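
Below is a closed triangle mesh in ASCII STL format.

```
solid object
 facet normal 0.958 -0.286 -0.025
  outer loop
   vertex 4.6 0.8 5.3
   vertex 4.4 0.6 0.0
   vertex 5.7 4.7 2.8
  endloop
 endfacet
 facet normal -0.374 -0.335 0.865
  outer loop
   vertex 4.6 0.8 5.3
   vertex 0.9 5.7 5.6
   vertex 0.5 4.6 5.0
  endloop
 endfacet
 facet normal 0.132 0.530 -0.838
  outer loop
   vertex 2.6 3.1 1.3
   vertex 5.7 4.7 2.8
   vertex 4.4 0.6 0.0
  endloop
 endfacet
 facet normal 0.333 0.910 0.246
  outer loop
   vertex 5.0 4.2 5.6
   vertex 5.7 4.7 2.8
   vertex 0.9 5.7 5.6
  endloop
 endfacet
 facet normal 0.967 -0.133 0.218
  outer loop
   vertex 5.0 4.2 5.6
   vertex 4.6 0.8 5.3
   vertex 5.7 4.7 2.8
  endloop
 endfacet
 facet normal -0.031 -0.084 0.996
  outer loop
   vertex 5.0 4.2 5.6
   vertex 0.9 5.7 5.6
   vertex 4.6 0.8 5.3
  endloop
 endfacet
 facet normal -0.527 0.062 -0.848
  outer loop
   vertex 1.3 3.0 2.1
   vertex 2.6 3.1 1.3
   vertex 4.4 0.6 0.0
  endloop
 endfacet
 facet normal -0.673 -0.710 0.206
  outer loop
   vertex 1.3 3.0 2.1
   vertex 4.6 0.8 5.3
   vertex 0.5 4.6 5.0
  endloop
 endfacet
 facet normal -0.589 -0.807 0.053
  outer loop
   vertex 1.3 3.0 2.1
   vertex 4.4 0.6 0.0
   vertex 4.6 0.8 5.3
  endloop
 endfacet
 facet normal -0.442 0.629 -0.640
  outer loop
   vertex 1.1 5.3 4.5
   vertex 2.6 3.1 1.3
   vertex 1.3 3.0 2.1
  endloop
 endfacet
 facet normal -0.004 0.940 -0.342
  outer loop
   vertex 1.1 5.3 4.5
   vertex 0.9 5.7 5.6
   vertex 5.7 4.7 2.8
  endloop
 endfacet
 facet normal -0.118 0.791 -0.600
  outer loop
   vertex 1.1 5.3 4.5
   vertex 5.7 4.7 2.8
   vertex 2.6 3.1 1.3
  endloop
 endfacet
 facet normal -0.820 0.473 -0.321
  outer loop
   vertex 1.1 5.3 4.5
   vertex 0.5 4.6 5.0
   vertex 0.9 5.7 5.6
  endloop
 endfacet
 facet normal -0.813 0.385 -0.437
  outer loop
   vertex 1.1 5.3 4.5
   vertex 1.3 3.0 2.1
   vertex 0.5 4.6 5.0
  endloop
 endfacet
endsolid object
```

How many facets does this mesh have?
14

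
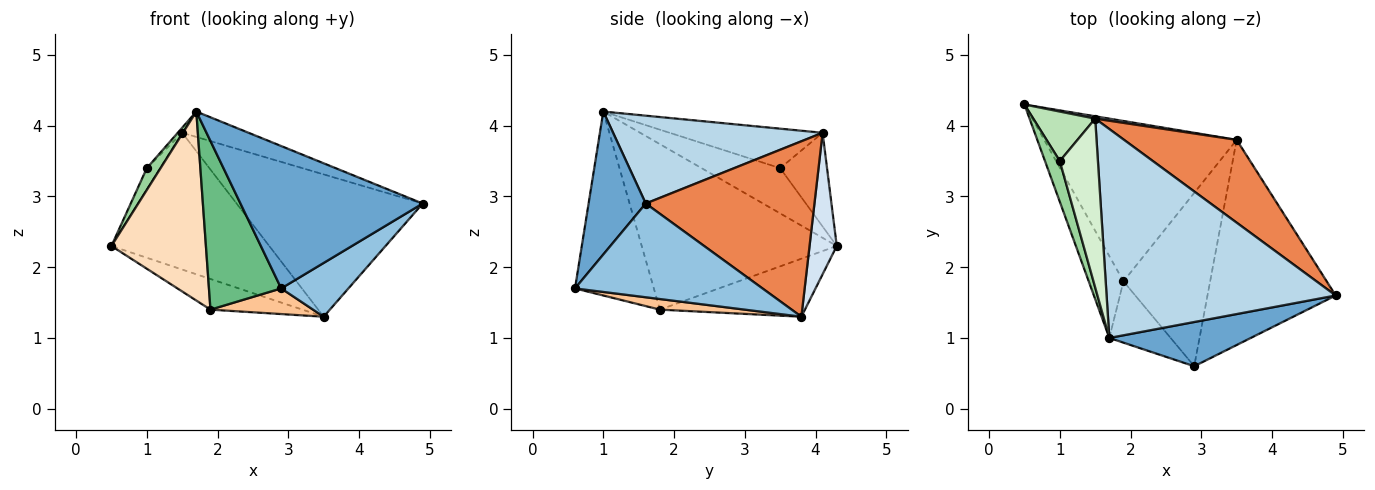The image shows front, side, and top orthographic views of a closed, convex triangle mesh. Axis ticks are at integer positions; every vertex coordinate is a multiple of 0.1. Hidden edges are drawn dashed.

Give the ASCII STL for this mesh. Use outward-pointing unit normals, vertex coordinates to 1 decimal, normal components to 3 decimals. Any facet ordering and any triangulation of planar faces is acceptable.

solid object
 facet normal 0.287 -0.915 0.284
  outer loop
   vertex 2.9 0.6 1.7
   vertex 4.9 1.6 2.9
   vertex 1.7 1.0 4.2
  endloop
 endfacet
 facet normal 0.577 -0.207 -0.790
  outer loop
   vertex 3.5 3.8 1.3
   vertex 4.9 1.6 2.9
   vertex 2.9 0.6 1.7
  endloop
 endfacet
 facet normal 0.356 0.113 0.928
  outer loop
   vertex 1.5 4.1 3.9
   vertex 1.7 1.0 4.2
   vertex 4.9 1.6 2.9
  endloop
 endfacet
 facet normal 0.170 0.985 0.017
  outer loop
   vertex 1.5 4.1 3.9
   vertex 3.5 3.8 1.3
   vertex 0.5 4.3 2.3
  endloop
 endfacet
 facet normal 0.617 0.680 0.396
  outer loop
   vertex 1.5 4.1 3.9
   vertex 4.9 1.6 2.9
   vertex 3.5 3.8 1.3
  endloop
 endfacet
 facet normal -0.284 0.180 -0.942
  outer loop
   vertex 1.9 1.8 1.4
   vertex 0.5 4.3 2.3
   vertex 3.5 3.8 1.3
  endloop
 endfacet
 facet normal 0.120 -0.145 -0.982
  outer loop
   vertex 1.9 1.8 1.4
   vertex 3.5 3.8 1.3
   vertex 2.9 0.6 1.7
  endloop
 endfacet
 facet normal -0.884 -0.428 -0.186
  outer loop
   vertex 1.9 1.8 1.4
   vertex 1.7 1.0 4.2
   vertex 0.5 4.3 2.3
  endloop
 endfacet
 facet normal -0.716 -0.656 -0.239
  outer loop
   vertex 1.9 1.8 1.4
   vertex 2.9 0.6 1.7
   vertex 1.7 1.0 4.2
  endloop
 endfacet
 facet normal -0.938 -0.164 0.307
  outer loop
   vertex 1.0 3.5 3.4
   vertex 0.5 4.3 2.3
   vertex 1.7 1.0 4.2
  endloop
 endfacet
 facet normal -0.812 0.230 0.536
  outer loop
   vertex 1.0 3.5 3.4
   vertex 1.5 4.1 3.9
   vertex 0.5 4.3 2.3
  endloop
 endfacet
 facet normal -0.719 0.021 0.694
  outer loop
   vertex 1.0 3.5 3.4
   vertex 1.7 1.0 4.2
   vertex 1.5 4.1 3.9
  endloop
 endfacet
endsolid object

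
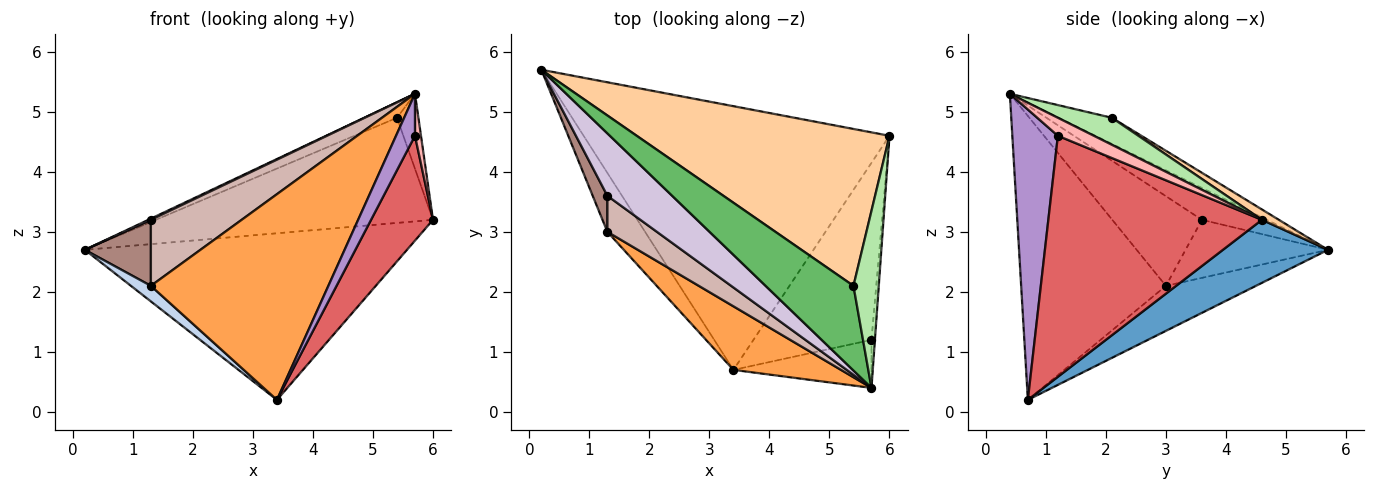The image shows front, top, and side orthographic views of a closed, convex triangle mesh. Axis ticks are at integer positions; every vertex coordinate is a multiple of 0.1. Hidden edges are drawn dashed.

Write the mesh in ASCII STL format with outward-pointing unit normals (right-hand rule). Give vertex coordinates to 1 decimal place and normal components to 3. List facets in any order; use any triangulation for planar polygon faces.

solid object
 facet normal 0.172 0.526 -0.833
  outer loop
   vertex 3.4 0.7 0.2
   vertex 0.2 5.7 2.7
   vertex 6.0 4.6 3.2
  endloop
 endfacet
 facet normal -0.756 -0.167 -0.633
  outer loop
   vertex 1.3 3.0 2.1
   vertex 0.2 5.7 2.7
   vertex 3.4 0.7 0.2
  endloop
 endfacet
 facet normal -0.615 -0.754 0.233
  outer loop
   vertex 1.3 3.0 2.1
   vertex 3.4 0.7 0.2
   vertex 5.7 0.4 5.3
  endloop
 endfacet
 facet normal 0.034 0.556 0.830
  outer loop
   vertex 5.4 2.1 4.9
   vertex 6.0 4.6 3.2
   vertex 0.2 5.7 2.7
  endloop
 endfacet
 facet normal -0.280 0.173 0.944
  outer loop
   vertex 5.4 2.1 4.9
   vertex 0.2 5.7 2.7
   vertex 5.7 0.4 5.3
  endloop
 endfacet
 facet normal 0.701 0.278 0.657
  outer loop
   vertex 5.4 2.1 4.9
   vertex 5.7 0.4 5.3
   vertex 6.0 4.6 3.2
  endloop
 endfacet
 facet normal 0.869 -0.252 -0.426
  outer loop
   vertex 5.7 1.2 4.6
   vertex 3.4 0.7 0.2
   vertex 6.0 4.6 3.2
  endloop
 endfacet
 facet normal 0.969 -0.162 -0.185
  outer loop
   vertex 5.7 1.2 4.6
   vertex 6.0 4.6 3.2
   vertex 5.7 0.4 5.3
  endloop
 endfacet
 facet normal 0.845 -0.352 -0.402
  outer loop
   vertex 5.7 1.2 4.6
   vertex 5.7 0.4 5.3
   vertex 3.4 0.7 0.2
  endloop
 endfacet
 facet normal -0.441 -0.017 0.897
  outer loop
   vertex 1.3 3.6 3.2
   vertex 5.7 0.4 5.3
   vertex 0.2 5.7 2.7
  endloop
 endfacet
 facet normal -0.884 -0.410 0.224
  outer loop
   vertex 1.3 3.6 3.2
   vertex 0.2 5.7 2.7
   vertex 1.3 3.0 2.1
  endloop
 endfacet
 facet normal -0.655 -0.663 0.362
  outer loop
   vertex 1.3 3.6 3.2
   vertex 1.3 3.0 2.1
   vertex 5.7 0.4 5.3
  endloop
 endfacet
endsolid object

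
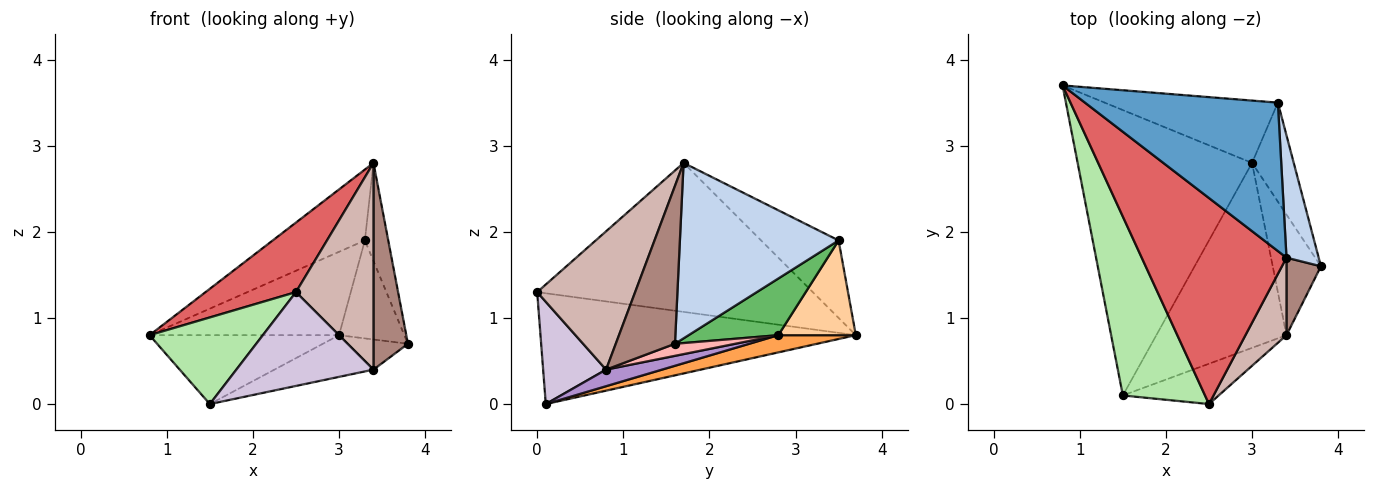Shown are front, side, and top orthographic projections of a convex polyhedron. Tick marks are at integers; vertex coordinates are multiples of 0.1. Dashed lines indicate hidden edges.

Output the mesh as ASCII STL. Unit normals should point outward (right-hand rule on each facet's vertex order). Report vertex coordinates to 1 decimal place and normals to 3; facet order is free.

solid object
 facet normal -0.341 0.405 0.848
  outer loop
   vertex 3.3 3.5 1.9
   vertex 0.8 3.7 0.8
   vertex 3.4 1.7 2.8
  endloop
 endfacet
 facet normal 0.973 0.143 0.179
  outer loop
   vertex 3.3 3.5 1.9
   vertex 3.4 1.7 2.8
   vertex 3.8 1.6 0.7
  endloop
 endfacet
 facet normal 0.096 0.234 -0.968
  outer loop
   vertex 3.0 2.8 0.8
   vertex 1.5 0.1 0.0
   vertex 0.8 3.7 0.8
  endloop
 endfacet
 facet normal 0.311 0.761 -0.569
  outer loop
   vertex 3.0 2.8 0.8
   vertex 0.8 3.7 0.8
   vertex 3.3 3.5 1.9
  endloop
 endfacet
 facet normal 0.695 0.506 -0.511
  outer loop
   vertex 3.0 2.8 0.8
   vertex 3.3 3.5 1.9
   vertex 3.8 1.6 0.7
  endloop
 endfacet
 facet normal -0.772 -0.277 0.572
  outer loop
   vertex 2.5 0.0 1.3
   vertex 0.8 3.7 0.8
   vertex 1.5 0.1 0.0
  endloop
 endfacet
 facet normal -0.698 -0.229 0.678
  outer loop
   vertex 2.5 0.0 1.3
   vertex 3.4 1.7 2.8
   vertex 0.8 3.7 0.8
  endloop
 endfacet
 facet normal 0.236 0.236 -0.943
  outer loop
   vertex 3.4 0.8 0.4
   vertex 3.0 2.8 0.8
   vertex 3.8 1.6 0.7
  endloop
 endfacet
 facet normal 0.123 0.218 -0.968
  outer loop
   vertex 3.4 0.8 0.4
   vertex 1.5 0.1 0.0
   vertex 3.0 2.8 0.8
  endloop
 endfacet
 facet normal 0.389 -0.847 -0.364
  outer loop
   vertex 3.4 0.8 0.4
   vertex 2.5 0.0 1.3
   vertex 1.5 0.1 0.0
  endloop
 endfacet
 facet normal 0.849 -0.494 0.185
  outer loop
   vertex 3.4 0.8 0.4
   vertex 3.8 1.6 0.7
   vertex 3.4 1.7 2.8
  endloop
 endfacet
 facet normal 0.764 -0.604 0.227
  outer loop
   vertex 3.4 0.8 0.4
   vertex 3.4 1.7 2.8
   vertex 2.5 0.0 1.3
  endloop
 endfacet
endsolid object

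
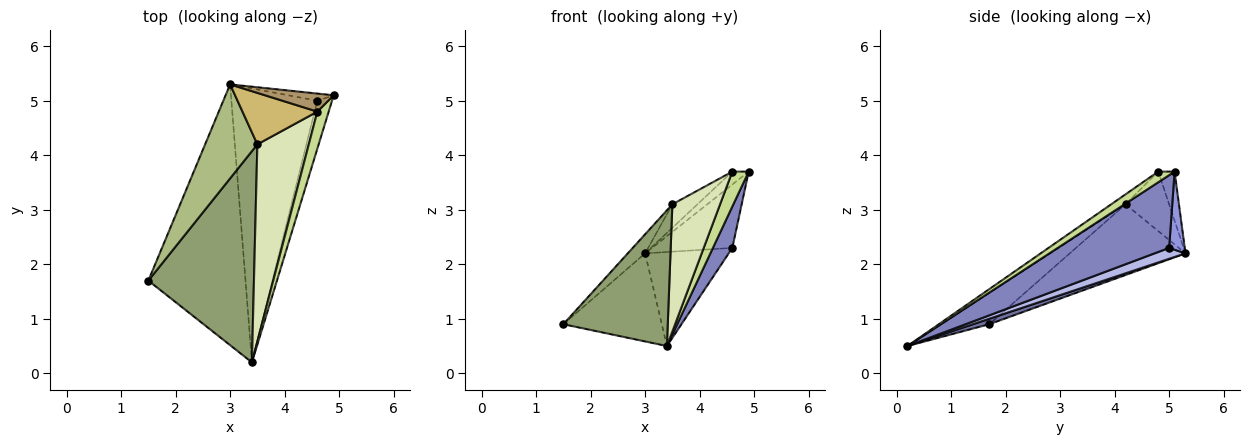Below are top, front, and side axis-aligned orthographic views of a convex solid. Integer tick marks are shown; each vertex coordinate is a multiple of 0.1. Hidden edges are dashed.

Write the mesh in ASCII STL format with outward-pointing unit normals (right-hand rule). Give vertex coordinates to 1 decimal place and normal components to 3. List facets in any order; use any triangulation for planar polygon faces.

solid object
 facet normal 0.053 0.320 -0.946
  outer loop
   vertex 3.0 5.3 2.2
   vertex 3.4 0.2 0.5
   vertex 1.5 1.7 0.9
  endloop
 endfacet
 facet normal 0.966 -0.168 -0.195
  outer loop
   vertex 4.6 5.0 2.3
   vertex 4.9 5.1 3.7
   vertex 3.4 0.2 0.5
  endloop
 endfacet
 facet normal 0.190 0.976 -0.110
  outer loop
   vertex 4.6 5.0 2.3
   vertex 3.0 5.3 2.2
   vertex 4.9 5.1 3.7
  endloop
 endfacet
 facet normal 0.119 0.322 -0.939
  outer loop
   vertex 4.6 5.0 2.3
   vertex 3.4 0.2 0.5
   vertex 3.0 5.3 2.2
  endloop
 endfacet
 facet normal -0.242 -0.524 0.816
  outer loop
   vertex 3.5 4.2 3.1
   vertex 1.5 1.7 0.9
   vertex 3.4 0.2 0.5
  endloop
 endfacet
 facet normal -0.799 0.120 0.590
  outer loop
   vertex 3.5 4.2 3.1
   vertex 3.0 5.3 2.2
   vertex 1.5 1.7 0.9
  endloop
 endfacet
 facet normal 0.565 -0.565 0.601
  outer loop
   vertex 4.6 4.8 3.7
   vertex 3.4 0.2 0.5
   vertex 4.9 5.1 3.7
  endloop
 endfacet
 facet normal -0.161 -0.535 0.829
  outer loop
   vertex 4.6 4.8 3.7
   vertex 3.5 4.2 3.1
   vertex 3.4 0.2 0.5
  endloop
 endfacet
 facet normal -0.503 0.503 0.704
  outer loop
   vertex 4.6 4.8 3.7
   vertex 4.9 5.1 3.7
   vertex 3.0 5.3 2.2
  endloop
 endfacet
 facet normal -0.586 0.337 0.737
  outer loop
   vertex 4.6 4.8 3.7
   vertex 3.0 5.3 2.2
   vertex 3.5 4.2 3.1
  endloop
 endfacet
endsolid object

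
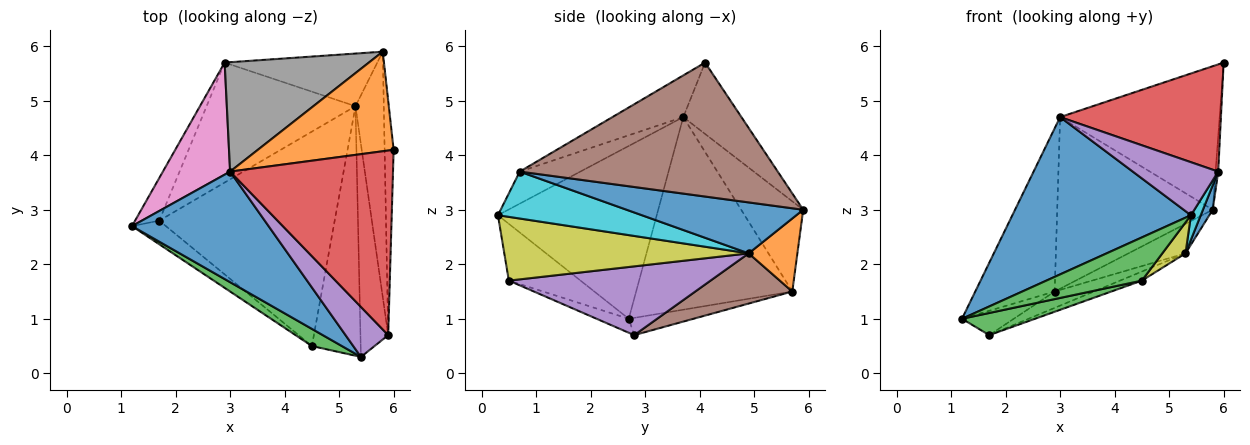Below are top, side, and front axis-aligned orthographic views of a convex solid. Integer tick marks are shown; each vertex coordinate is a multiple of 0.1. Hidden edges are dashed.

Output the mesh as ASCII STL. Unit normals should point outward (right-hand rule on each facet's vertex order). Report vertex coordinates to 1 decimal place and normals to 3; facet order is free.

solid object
 facet normal -0.588 -0.662 0.465
  outer loop
   vertex 3.0 3.7 4.7
   vertex 1.2 2.7 1.0
   vertex 5.4 0.3 2.9
  endloop
 endfacet
 facet normal -0.287 0.787 0.546
  outer loop
   vertex 3.0 3.7 4.7
   vertex 6.0 4.1 5.7
   vertex 5.8 5.9 3.0
  endloop
 endfacet
 facet normal -0.572 -0.762 0.302
  outer loop
   vertex 4.5 0.5 1.7
   vertex 5.4 0.3 2.9
   vertex 1.2 2.7 1.0
  endloop
 endfacet
 facet normal -0.216 -0.490 0.844
  outer loop
   vertex 5.9 0.7 3.7
   vertex 6.0 4.1 5.7
   vertex 3.0 3.7 4.7
  endloop
 endfacet
 facet normal -0.458 -0.646 0.610
  outer loop
   vertex 5.9 0.7 3.7
   vertex 3.0 3.7 4.7
   vertex 5.4 0.3 2.9
  endloop
 endfacet
 facet normal 0.998 0.010 -0.067
  outer loop
   vertex 5.9 0.7 3.7
   vertex 5.8 5.9 3.0
   vertex 6.0 4.1 5.7
  endloop
 endfacet
 facet normal -0.851 0.433 0.297
  outer loop
   vertex 2.9 5.7 1.5
   vertex 1.2 2.7 1.0
   vertex 3.0 3.7 4.7
  endloop
 endfacet
 facet normal -0.319 0.799 0.510
  outer loop
   vertex 2.9 5.7 1.5
   vertex 3.0 3.7 4.7
   vertex 5.8 5.9 3.0
  endloop
 endfacet
 facet normal 0.792 -0.075 -0.606
  outer loop
   vertex 5.3 4.9 2.2
   vertex 5.4 0.3 2.9
   vertex 4.5 0.5 1.7
  endloop
 endfacet
 facet normal 0.859 -0.059 -0.508
  outer loop
   vertex 5.3 4.9 2.2
   vertex 5.9 0.7 3.7
   vertex 5.4 0.3 2.9
  endloop
 endfacet
 facet normal 0.873 -0.049 -0.485
  outer loop
   vertex 5.3 4.9 2.2
   vertex 5.8 5.9 3.0
   vertex 5.9 0.7 3.7
  endloop
 endfacet
 facet normal 0.385 0.451 -0.805
  outer loop
   vertex 5.3 4.9 2.2
   vertex 2.9 5.7 1.5
   vertex 5.8 5.9 3.0
  endloop
 endfacet
 facet normal -0.288 -0.655 -0.699
  outer loop
   vertex 1.7 2.8 0.7
   vertex 4.5 0.5 1.7
   vertex 1.2 2.7 1.0
  endloop
 endfacet
 facet normal -0.527 0.422 -0.738
  outer loop
   vertex 1.7 2.8 0.7
   vertex 1.2 2.7 1.0
   vertex 2.9 5.7 1.5
  endloop
 endfacet
 facet normal 0.365 0.039 -0.930
  outer loop
   vertex 1.7 2.8 0.7
   vertex 5.3 4.9 2.2
   vertex 4.5 0.5 1.7
  endloop
 endfacet
 facet normal 0.317 0.128 -0.940
  outer loop
   vertex 1.7 2.8 0.7
   vertex 2.9 5.7 1.5
   vertex 5.3 4.9 2.2
  endloop
 endfacet
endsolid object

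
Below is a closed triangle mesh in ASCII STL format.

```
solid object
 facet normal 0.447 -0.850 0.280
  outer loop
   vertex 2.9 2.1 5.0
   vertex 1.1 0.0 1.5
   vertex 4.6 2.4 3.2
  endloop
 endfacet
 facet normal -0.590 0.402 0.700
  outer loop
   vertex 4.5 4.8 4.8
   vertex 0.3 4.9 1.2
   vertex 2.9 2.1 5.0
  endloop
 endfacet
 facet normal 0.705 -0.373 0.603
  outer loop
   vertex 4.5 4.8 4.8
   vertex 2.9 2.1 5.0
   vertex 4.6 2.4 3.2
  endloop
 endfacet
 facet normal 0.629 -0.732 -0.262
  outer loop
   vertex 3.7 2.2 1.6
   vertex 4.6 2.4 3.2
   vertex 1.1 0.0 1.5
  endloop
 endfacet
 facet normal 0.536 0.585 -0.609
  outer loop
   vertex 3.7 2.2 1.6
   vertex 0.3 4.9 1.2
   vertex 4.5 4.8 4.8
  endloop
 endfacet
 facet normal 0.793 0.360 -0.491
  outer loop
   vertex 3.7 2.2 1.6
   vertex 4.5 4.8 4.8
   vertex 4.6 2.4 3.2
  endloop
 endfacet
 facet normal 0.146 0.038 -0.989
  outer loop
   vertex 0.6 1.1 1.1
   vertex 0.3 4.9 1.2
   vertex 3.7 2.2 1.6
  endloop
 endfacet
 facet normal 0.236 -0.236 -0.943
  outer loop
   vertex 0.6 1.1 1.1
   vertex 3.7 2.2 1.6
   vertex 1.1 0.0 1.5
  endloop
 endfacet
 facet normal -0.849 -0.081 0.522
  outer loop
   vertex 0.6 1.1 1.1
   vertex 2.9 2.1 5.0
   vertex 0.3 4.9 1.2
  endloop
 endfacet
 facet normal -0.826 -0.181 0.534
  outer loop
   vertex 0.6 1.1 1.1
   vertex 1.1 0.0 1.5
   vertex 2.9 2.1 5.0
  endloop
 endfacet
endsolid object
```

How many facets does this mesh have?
10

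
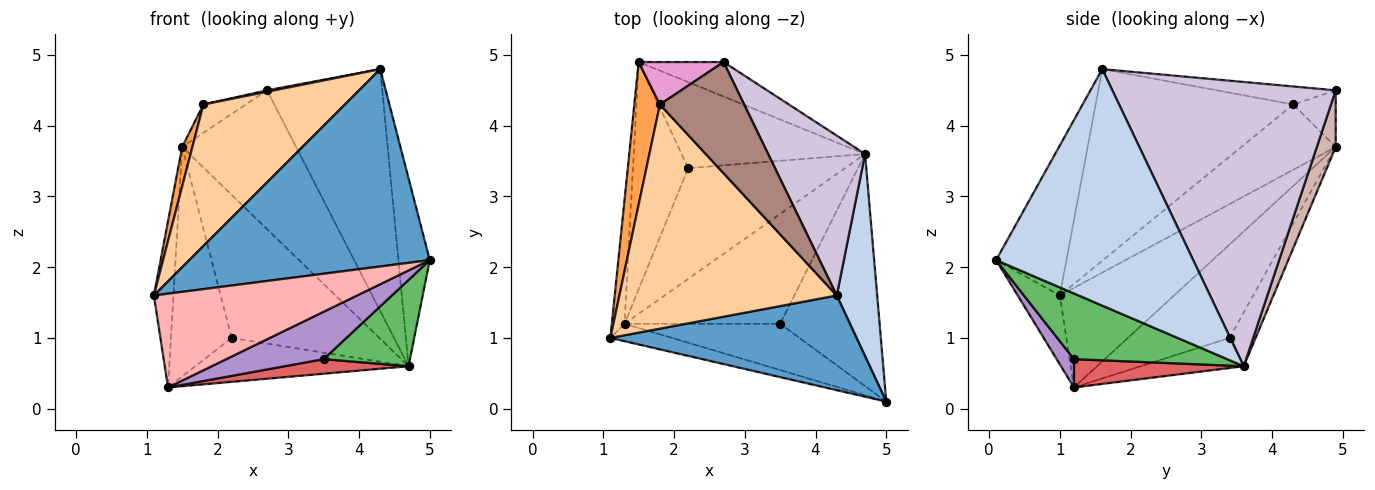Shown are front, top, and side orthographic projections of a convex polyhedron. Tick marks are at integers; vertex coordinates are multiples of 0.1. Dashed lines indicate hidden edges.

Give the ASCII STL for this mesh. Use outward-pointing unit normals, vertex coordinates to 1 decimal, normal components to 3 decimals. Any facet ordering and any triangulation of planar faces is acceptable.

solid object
 facet normal -0.255 -0.872 0.418
  outer loop
   vertex 4.3 1.6 4.8
   vertex 1.1 1.0 1.6
   vertex 5.0 0.1 2.1
  endloop
 endfacet
 facet normal 0.974 0.155 0.166
  outer loop
   vertex 4.7 3.6 0.6
   vertex 4.3 1.6 4.8
   vertex 5.0 0.1 2.1
  endloop
 endfacet
 facet normal -0.926 -0.100 0.363
  outer loop
   vertex 1.8 4.3 4.3
   vertex 1.5 4.9 3.7
   vertex 1.1 1.0 1.6
  endloop
 endfacet
 facet normal -0.598 -0.428 0.678
  outer loop
   vertex 1.8 4.3 4.3
   vertex 1.1 1.0 1.6
   vertex 4.3 1.6 4.8
  endloop
 endfacet
 facet normal 0.526 -0.296 -0.797
  outer loop
   vertex 3.5 1.2 0.7
   vertex 4.7 3.6 0.6
   vertex 5.0 0.1 2.1
  endloop
 endfacet
 facet normal -0.978 0.167 -0.125
  outer loop
   vertex 1.3 1.2 0.3
   vertex 1.1 1.0 1.6
   vertex 1.5 4.9 3.7
  endloop
 endfacet
 facet normal 0.177 -0.129 -0.976
  outer loop
   vertex 1.3 1.2 0.3
   vertex 4.7 3.6 0.6
   vertex 3.5 1.2 0.7
  endloop
 endfacet
 facet normal -0.199 -0.963 -0.179
  outer loop
   vertex 1.3 1.2 0.3
   vertex 5.0 0.1 2.1
   vertex 1.1 1.0 1.6
  endloop
 endfacet
 facet normal 0.126 -0.710 -0.693
  outer loop
   vertex 1.3 1.2 0.3
   vertex 3.5 1.2 0.7
   vertex 5.0 0.1 2.1
  endloop
 endfacet
 facet normal 0.851 0.439 0.290
  outer loop
   vertex 2.7 4.9 4.5
   vertex 4.3 1.6 4.8
   vertex 4.7 3.6 0.6
  endloop
 endfacet
 facet normal -0.209 -0.012 0.978
  outer loop
   vertex 2.7 4.9 4.5
   vertex 1.8 4.3 4.3
   vertex 4.3 1.6 4.8
  endloop
 endfacet
 facet normal 0.159 0.958 -0.238
  outer loop
   vertex 2.7 4.9 4.5
   vertex 4.7 3.6 0.6
   vertex 1.5 4.9 3.7
  endloop
 endfacet
 facet normal -0.485 0.485 0.728
  outer loop
   vertex 2.7 4.9 4.5
   vertex 1.5 4.9 3.7
   vertex 1.8 4.3 4.3
  endloop
 endfacet
 facet normal -0.149 0.847 -0.509
  outer loop
   vertex 2.2 3.4 1.0
   vertex 1.5 4.9 3.7
   vertex 4.7 3.6 0.6
  endloop
 endfacet
 facet normal -0.766 0.457 -0.452
  outer loop
   vertex 2.2 3.4 1.0
   vertex 1.3 1.2 0.3
   vertex 1.5 4.9 3.7
  endloop
 endfacet
 facet normal -0.175 0.363 -0.915
  outer loop
   vertex 2.2 3.4 1.0
   vertex 4.7 3.6 0.6
   vertex 1.3 1.2 0.3
  endloop
 endfacet
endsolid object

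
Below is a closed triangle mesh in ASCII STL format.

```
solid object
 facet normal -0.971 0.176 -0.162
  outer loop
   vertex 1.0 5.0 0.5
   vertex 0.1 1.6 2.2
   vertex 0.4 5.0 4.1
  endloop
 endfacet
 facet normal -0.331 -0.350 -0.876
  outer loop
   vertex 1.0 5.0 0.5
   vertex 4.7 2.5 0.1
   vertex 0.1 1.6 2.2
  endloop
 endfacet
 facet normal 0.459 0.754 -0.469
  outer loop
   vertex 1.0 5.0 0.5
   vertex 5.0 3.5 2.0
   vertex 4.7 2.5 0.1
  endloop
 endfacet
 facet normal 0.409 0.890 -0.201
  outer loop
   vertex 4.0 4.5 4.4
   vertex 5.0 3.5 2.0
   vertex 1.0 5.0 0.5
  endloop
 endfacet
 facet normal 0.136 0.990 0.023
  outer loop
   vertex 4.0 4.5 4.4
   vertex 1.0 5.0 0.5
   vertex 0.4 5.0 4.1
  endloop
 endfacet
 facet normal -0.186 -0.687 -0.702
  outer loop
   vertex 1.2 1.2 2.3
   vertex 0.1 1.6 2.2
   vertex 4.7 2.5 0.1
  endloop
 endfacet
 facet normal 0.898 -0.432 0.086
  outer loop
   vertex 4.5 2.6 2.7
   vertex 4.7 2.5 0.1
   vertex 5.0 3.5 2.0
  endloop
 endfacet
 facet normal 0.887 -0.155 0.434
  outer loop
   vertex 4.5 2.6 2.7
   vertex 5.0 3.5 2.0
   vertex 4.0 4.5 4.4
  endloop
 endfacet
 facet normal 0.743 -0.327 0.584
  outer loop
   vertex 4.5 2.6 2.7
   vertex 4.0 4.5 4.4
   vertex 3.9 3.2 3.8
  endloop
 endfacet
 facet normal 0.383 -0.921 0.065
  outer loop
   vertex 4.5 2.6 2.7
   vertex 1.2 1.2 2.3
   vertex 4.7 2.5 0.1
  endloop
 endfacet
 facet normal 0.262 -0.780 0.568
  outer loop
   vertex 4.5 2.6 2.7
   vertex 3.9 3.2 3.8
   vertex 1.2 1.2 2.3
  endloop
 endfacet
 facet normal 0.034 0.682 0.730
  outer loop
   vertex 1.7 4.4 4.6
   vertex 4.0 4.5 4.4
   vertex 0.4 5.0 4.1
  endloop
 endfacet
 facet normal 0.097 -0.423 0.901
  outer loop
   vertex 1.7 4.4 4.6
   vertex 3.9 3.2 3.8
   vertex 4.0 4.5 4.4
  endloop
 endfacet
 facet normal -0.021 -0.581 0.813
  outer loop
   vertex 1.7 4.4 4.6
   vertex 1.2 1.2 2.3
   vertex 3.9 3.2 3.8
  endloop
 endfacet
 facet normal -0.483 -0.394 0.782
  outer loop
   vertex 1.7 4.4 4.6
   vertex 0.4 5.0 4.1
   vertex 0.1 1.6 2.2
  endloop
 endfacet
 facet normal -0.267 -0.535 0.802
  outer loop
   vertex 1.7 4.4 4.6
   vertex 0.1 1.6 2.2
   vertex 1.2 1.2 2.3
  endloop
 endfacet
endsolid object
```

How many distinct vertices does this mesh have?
10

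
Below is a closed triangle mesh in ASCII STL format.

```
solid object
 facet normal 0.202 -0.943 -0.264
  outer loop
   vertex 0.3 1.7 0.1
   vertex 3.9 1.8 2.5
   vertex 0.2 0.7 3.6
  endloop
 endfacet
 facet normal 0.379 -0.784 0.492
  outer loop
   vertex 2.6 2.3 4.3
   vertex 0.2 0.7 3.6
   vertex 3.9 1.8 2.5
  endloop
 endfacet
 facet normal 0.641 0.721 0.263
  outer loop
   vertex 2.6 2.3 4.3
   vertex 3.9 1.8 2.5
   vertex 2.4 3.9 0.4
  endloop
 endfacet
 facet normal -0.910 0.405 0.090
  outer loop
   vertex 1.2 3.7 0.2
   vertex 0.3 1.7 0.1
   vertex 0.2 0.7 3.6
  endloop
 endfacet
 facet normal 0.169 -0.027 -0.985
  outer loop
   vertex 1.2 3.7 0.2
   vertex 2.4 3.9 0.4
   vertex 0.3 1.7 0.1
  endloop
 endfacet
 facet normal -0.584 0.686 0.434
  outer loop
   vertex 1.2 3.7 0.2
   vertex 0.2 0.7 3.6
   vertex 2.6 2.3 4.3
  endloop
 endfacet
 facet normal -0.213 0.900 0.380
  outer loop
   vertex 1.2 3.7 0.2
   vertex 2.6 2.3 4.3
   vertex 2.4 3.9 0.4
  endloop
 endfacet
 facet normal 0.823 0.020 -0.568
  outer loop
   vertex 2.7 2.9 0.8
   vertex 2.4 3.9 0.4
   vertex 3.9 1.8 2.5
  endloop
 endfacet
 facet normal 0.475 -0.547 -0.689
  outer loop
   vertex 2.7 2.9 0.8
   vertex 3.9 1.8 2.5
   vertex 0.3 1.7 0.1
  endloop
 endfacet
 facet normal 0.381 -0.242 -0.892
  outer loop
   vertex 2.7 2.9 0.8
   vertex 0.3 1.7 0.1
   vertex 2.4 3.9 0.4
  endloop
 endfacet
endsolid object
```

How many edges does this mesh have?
15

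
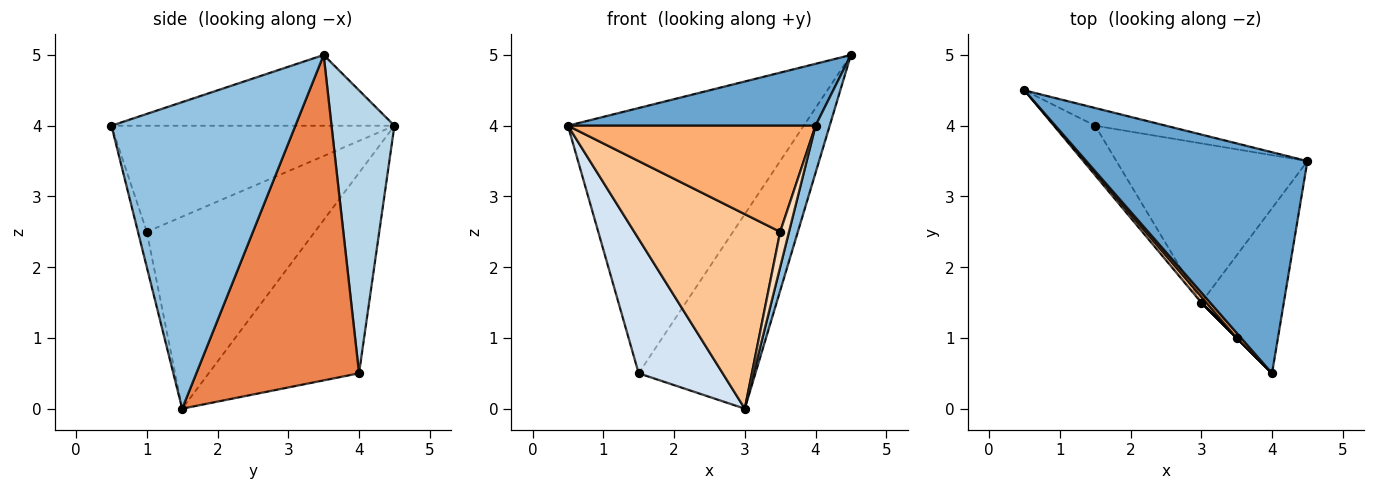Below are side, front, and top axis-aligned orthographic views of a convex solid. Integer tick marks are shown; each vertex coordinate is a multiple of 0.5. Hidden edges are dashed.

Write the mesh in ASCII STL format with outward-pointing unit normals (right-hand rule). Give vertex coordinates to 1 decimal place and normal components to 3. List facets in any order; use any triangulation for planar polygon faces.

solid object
 facet normal -0.294 -0.258 0.920
  outer loop
   vertex 4.0 0.5 4.0
   vertex 4.5 3.5 5.0
   vertex 0.5 4.5 4.0
  endloop
 endfacet
 facet normal 0.963 -0.074 -0.259
  outer loop
   vertex 3.0 1.5 0.0
   vertex 4.5 3.5 5.0
   vertex 4.0 0.5 4.0
  endloop
 endfacet
 facet normal 0.257 0.964 -0.064
  outer loop
   vertex 1.5 4.0 0.5
   vertex 0.5 4.5 4.0
   vertex 4.5 3.5 5.0
  endloop
 endfacet
 facet normal -0.859 -0.480 -0.177
  outer loop
   vertex 1.5 4.0 0.5
   vertex 3.0 1.5 0.0
   vertex 0.5 4.5 4.0
  endloop
 endfacet
 facet normal 0.733 0.526 -0.430
  outer loop
   vertex 1.5 4.0 0.5
   vertex 4.5 3.5 5.0
   vertex 3.0 1.5 0.0
  endloop
 endfacet
 facet normal -0.752 -0.658 0.031
  outer loop
   vertex 3.5 1.0 2.5
   vertex 4.0 0.5 4.0
   vertex 0.5 4.5 4.0
  endloop
 endfacet
 facet normal -0.755 -0.656 0.020
  outer loop
   vertex 3.5 1.0 2.5
   vertex 0.5 4.5 4.0
   vertex 3.0 1.5 0.0
  endloop
 endfacet
 facet normal -0.707 -0.707 0.000
  outer loop
   vertex 3.5 1.0 2.5
   vertex 3.0 1.5 0.0
   vertex 4.0 0.5 4.0
  endloop
 endfacet
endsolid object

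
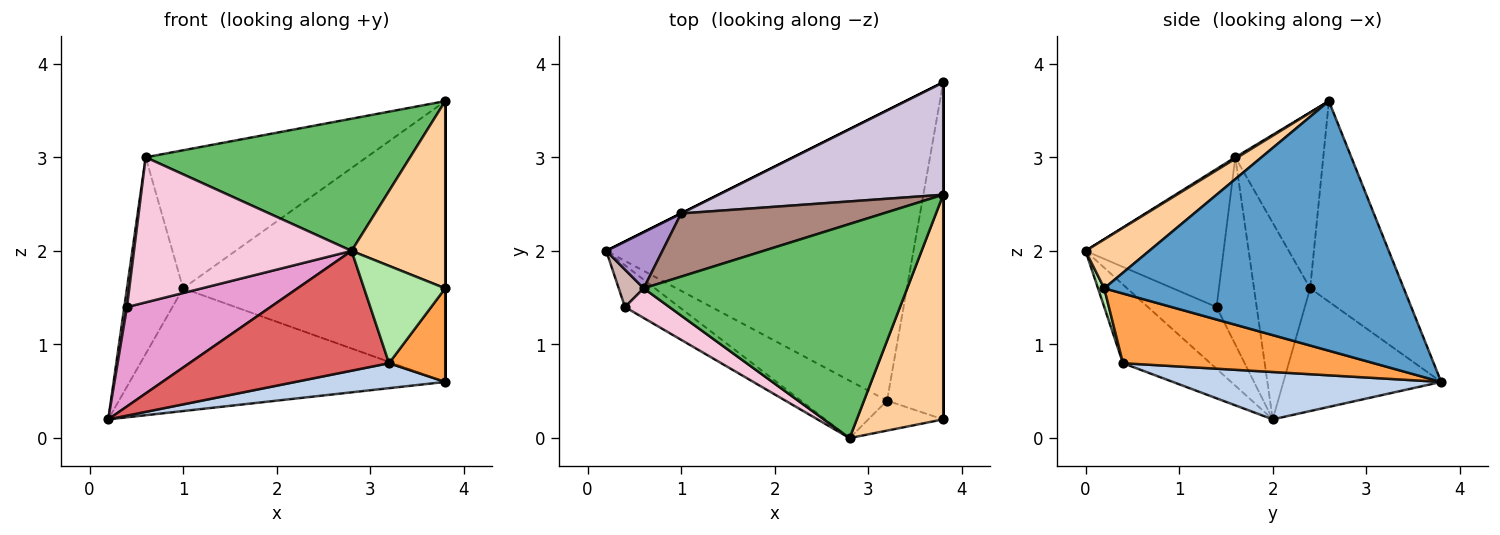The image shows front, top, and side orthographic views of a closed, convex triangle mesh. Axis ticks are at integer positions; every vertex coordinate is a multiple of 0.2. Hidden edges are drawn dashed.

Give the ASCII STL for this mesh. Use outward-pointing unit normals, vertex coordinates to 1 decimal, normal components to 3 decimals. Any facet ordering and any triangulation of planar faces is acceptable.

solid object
 facet normal 1.000 0.000 0.000
  outer loop
   vertex 3.8 2.6 3.6
   vertex 3.8 0.2 1.6
   vertex 3.8 3.8 0.6
  endloop
 endfacet
 facet normal 0.152 -0.085 -0.985
  outer loop
   vertex 3.2 0.4 0.8
   vertex 0.2 2.0 0.2
   vertex 3.8 3.8 0.6
  endloop
 endfacet
 facet normal 0.767 -0.172 -0.618
  outer loop
   vertex 3.2 0.4 0.8
   vertex 3.8 3.8 0.6
   vertex 3.8 0.2 1.6
  endloop
 endfacet
 facet normal 0.399 -0.587 0.704
  outer loop
   vertex 2.8 0.0 2.0
   vertex 3.8 0.2 1.6
   vertex 3.8 2.6 3.6
  endloop
 endfacet
 facet normal 0.005 -0.525 0.851
  outer loop
   vertex 2.8 0.0 2.0
   vertex 3.8 2.6 3.6
   vertex 0.6 1.6 3.0
  endloop
 endfacet
 facet normal 0.073 -0.953 -0.293
  outer loop
   vertex 2.8 0.0 2.0
   vertex 3.2 0.4 0.8
   vertex 3.8 0.2 1.6
  endloop
 endfacet
 facet normal -0.367 -0.839 -0.402
  outer loop
   vertex 2.8 0.0 2.0
   vertex 0.2 2.0 0.2
   vertex 3.2 0.4 0.8
  endloop
 endfacet
 facet normal -0.447 0.894 0.000
  outer loop
   vertex 1.0 2.4 1.6
   vertex 3.8 3.8 0.6
   vertex 0.2 2.0 0.2
  endloop
 endfacet
 facet normal -0.693 0.693 0.198
  outer loop
   vertex 1.0 2.4 1.6
   vertex 0.2 2.0 0.2
   vertex 0.6 1.6 3.0
  endloop
 endfacet
 facet normal -0.315 0.881 0.353
  outer loop
   vertex 1.0 2.4 1.6
   vertex 3.8 2.6 3.6
   vertex 3.8 3.8 0.6
  endloop
 endfacet
 facet normal -0.341 0.855 0.391
  outer loop
   vertex 1.0 2.4 1.6
   vertex 0.6 1.6 3.0
   vertex 3.8 2.6 3.6
  endloop
 endfacet
 facet normal -0.989 -0.066 0.132
  outer loop
   vertex 0.4 1.4 1.4
   vertex 0.6 1.6 3.0
   vertex 0.2 2.0 0.2
  endloop
 endfacet
 facet normal -0.403 -0.844 -0.355
  outer loop
   vertex 0.4 1.4 1.4
   vertex 0.2 2.0 0.2
   vertex 2.8 0.0 2.0
  endloop
 endfacet
 facet normal -0.528 -0.832 0.170
  outer loop
   vertex 0.4 1.4 1.4
   vertex 2.8 0.0 2.0
   vertex 0.6 1.6 3.0
  endloop
 endfacet
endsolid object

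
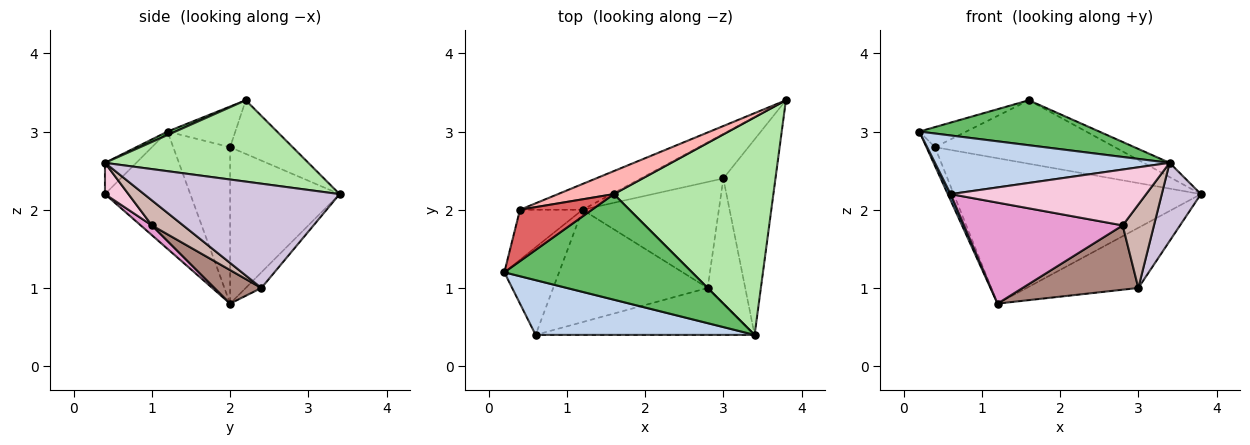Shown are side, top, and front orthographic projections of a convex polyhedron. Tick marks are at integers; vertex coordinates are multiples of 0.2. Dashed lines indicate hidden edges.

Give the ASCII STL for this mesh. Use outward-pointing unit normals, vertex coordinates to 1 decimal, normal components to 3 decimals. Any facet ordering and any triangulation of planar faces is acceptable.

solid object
 facet normal -0.906 -0.030 -0.423
  outer loop
   vertex 1.2 2.0 0.8
   vertex 0.6 0.4 2.2
   vertex 0.2 1.2 3.0
  endloop
 endfacet
 facet normal -0.097 -0.728 0.679
  outer loop
   vertex 3.4 0.4 2.6
   vertex 0.2 1.2 3.0
   vertex 0.6 0.4 2.2
  endloop
 endfacet
 facet normal -0.920 0.138 -0.368
  outer loop
   vertex 0.4 2.0 2.8
   vertex 1.2 2.0 0.8
   vertex 0.2 1.2 3.0
  endloop
 endfacet
 facet normal -0.400 0.903 -0.160
  outer loop
   vertex 0.4 2.0 2.8
   vertex 3.8 3.4 2.2
   vertex 1.2 2.0 0.8
  endloop
 endfacet
 facet normal 0.017 -0.392 0.920
  outer loop
   vertex 1.6 2.2 3.4
   vertex 0.2 1.2 3.0
   vertex 3.4 0.4 2.6
  endloop
 endfacet
 facet normal 0.453 0.058 0.889
  outer loop
   vertex 1.6 2.2 3.4
   vertex 3.4 0.4 2.6
   vertex 3.8 3.4 2.2
  endloop
 endfacet
 facet normal -0.466 0.322 0.824
  outer loop
   vertex 1.6 2.2 3.4
   vertex 0.4 2.0 2.8
   vertex 0.2 1.2 3.0
  endloop
 endfacet
 facet normal -0.311 0.894 0.324
  outer loop
   vertex 1.6 2.2 3.4
   vertex 3.8 3.4 2.2
   vertex 0.4 2.0 2.8
  endloop
 endfacet
 facet normal -0.112 0.799 -0.591
  outer loop
   vertex 3.0 2.4 1.0
   vertex 1.2 2.0 0.8
   vertex 3.8 3.4 2.2
  endloop
 endfacet
 facet normal 0.880 -0.176 -0.440
  outer loop
   vertex 3.0 2.4 1.0
   vertex 3.8 3.4 2.2
   vertex 3.4 0.4 2.6
  endloop
 endfacet
 facet normal 0.206 -0.508 -0.837
  outer loop
   vertex 2.8 1.0 1.8
   vertex 1.2 2.0 0.8
   vertex 3.0 2.4 1.0
  endloop
 endfacet
 facet normal 0.485 -0.485 -0.728
  outer loop
   vertex 2.8 1.0 1.8
   vertex 3.0 2.4 1.0
   vertex 3.4 0.4 2.6
  endloop
 endfacet
 facet normal 0.047 -0.668 -0.743
  outer loop
   vertex 2.8 1.0 1.8
   vertex 0.6 0.4 2.2
   vertex 1.2 2.0 0.8
  endloop
 endfacet
 facet normal 0.091 -0.762 -0.640
  outer loop
   vertex 2.8 1.0 1.8
   vertex 3.4 0.4 2.6
   vertex 0.6 0.4 2.2
  endloop
 endfacet
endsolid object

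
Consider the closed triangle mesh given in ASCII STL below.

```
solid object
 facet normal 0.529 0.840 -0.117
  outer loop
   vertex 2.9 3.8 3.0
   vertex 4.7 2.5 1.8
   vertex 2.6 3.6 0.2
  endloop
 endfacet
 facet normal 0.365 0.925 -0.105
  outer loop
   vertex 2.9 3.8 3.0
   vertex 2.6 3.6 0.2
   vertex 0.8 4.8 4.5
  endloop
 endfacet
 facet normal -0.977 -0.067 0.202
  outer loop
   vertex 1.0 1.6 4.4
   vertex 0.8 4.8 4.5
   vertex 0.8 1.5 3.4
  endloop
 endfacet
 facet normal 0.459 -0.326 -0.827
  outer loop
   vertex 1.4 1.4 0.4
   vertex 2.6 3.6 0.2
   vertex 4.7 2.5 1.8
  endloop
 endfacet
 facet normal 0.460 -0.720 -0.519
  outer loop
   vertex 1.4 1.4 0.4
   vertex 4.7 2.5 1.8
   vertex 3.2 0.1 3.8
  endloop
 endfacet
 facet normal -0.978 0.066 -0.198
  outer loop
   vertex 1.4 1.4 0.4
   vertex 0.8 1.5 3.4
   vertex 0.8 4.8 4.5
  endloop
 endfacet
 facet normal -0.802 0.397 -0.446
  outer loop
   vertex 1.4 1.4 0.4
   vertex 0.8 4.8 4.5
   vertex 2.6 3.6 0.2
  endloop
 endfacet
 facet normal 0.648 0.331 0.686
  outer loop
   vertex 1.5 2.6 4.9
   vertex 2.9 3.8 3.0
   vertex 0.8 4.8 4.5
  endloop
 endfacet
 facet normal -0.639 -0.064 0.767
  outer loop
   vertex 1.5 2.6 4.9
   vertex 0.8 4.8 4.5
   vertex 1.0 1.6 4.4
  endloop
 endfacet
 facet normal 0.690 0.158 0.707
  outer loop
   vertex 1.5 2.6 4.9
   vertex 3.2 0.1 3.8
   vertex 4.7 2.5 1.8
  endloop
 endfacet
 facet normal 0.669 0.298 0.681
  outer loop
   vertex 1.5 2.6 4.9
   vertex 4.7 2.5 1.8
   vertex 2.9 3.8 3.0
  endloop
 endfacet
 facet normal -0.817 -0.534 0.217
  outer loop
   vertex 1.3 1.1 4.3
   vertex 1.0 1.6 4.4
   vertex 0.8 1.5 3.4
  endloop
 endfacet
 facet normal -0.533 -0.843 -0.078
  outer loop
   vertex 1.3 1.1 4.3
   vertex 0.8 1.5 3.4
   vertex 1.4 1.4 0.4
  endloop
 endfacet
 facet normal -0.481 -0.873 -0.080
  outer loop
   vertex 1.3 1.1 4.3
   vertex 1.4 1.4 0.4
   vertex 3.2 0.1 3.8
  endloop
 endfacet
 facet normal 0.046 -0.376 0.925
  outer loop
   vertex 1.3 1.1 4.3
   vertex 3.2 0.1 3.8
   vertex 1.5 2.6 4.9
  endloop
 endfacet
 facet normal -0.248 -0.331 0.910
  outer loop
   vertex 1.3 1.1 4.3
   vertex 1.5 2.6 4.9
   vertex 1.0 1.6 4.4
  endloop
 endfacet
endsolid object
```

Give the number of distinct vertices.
10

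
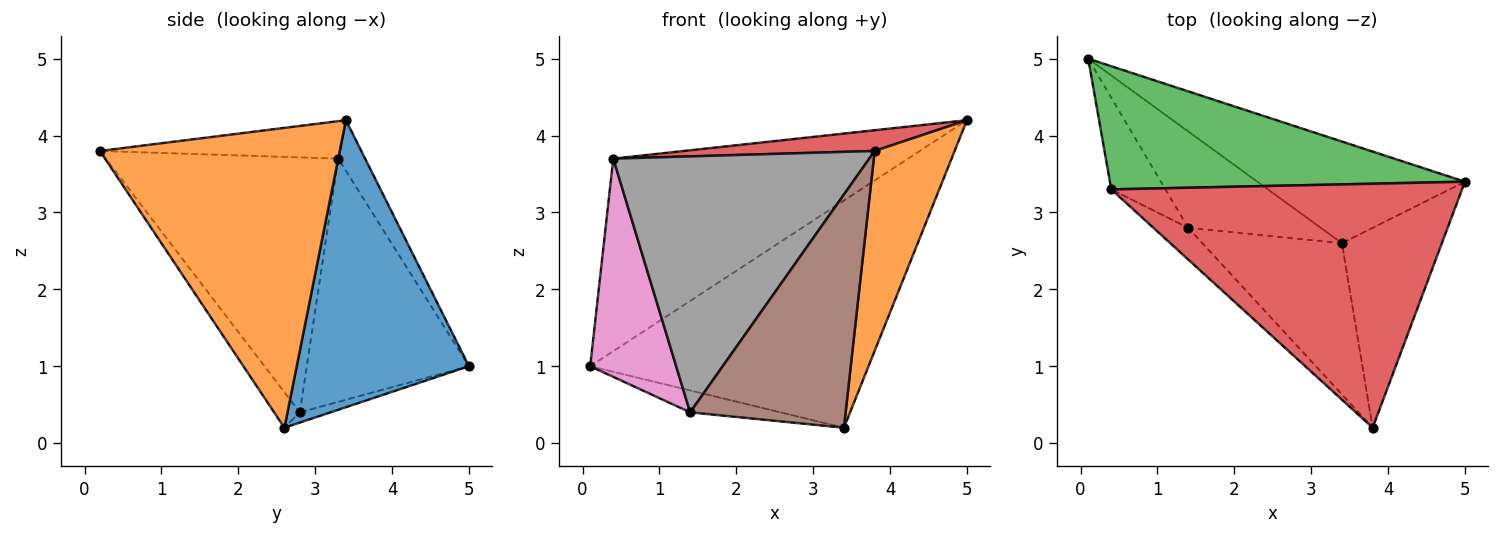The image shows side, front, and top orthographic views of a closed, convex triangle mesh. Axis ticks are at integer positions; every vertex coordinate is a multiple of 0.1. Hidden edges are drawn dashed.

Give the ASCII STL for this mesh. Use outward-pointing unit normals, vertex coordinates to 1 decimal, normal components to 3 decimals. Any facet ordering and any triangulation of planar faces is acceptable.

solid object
 facet normal 0.492 0.795 -0.356
  outer loop
   vertex 3.4 2.6 0.2
   vertex 0.1 5.0 1.0
   vertex 5.0 3.4 4.2
  endloop
 endfacet
 facet normal 0.905 -0.302 -0.302
  outer loop
   vertex 3.4 2.6 0.2
   vertex 5.0 3.4 4.2
   vertex 3.8 0.2 3.8
  endloop
 endfacet
 facet normal -0.077 0.840 0.537
  outer loop
   vertex 0.4 3.3 3.7
   vertex 5.0 3.4 4.2
   vertex 0.1 5.0 1.0
  endloop
 endfacet
 facet normal -0.106 -0.084 0.991
  outer loop
   vertex 0.4 3.3 3.7
   vertex 3.8 0.2 3.8
   vertex 5.0 3.4 4.2
  endloop
 endfacet
 facet normal -0.075 0.221 -0.972
  outer loop
   vertex 1.4 2.8 0.4
   vertex 0.1 5.0 1.0
   vertex 3.4 2.6 0.2
  endloop
 endfacet
 facet normal -0.137 -0.831 -0.539
  outer loop
   vertex 1.4 2.8 0.4
   vertex 3.4 2.6 0.2
   vertex 3.8 0.2 3.8
  endloop
 endfacet
 facet normal -0.867 -0.460 -0.193
  outer loop
   vertex 1.4 2.8 0.4
   vertex 0.4 3.3 3.7
   vertex 0.1 5.0 1.0
  endloop
 endfacet
 facet normal -0.669 -0.737 -0.091
  outer loop
   vertex 1.4 2.8 0.4
   vertex 3.8 0.2 3.8
   vertex 0.4 3.3 3.7
  endloop
 endfacet
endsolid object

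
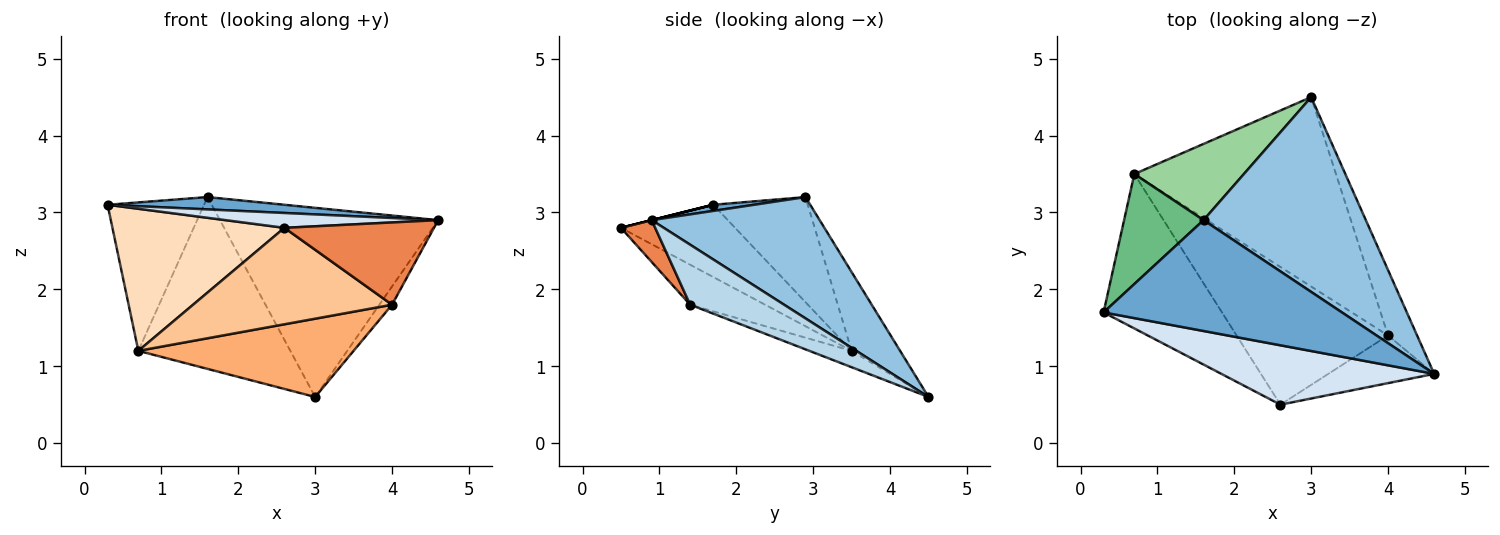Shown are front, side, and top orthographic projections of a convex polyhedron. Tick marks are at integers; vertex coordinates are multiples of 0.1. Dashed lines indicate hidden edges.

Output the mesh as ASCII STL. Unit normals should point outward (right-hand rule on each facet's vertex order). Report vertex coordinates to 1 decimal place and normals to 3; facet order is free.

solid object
 facet normal 0.026 -0.111 0.994
  outer loop
   vertex 1.6 2.9 3.2
   vertex 0.3 1.7 3.1
   vertex 4.6 0.9 2.9
  endloop
 endfacet
 facet normal 0.473 0.614 0.632
  outer loop
   vertex 1.6 2.9 3.2
   vertex 4.6 0.9 2.9
   vertex 3.0 4.5 0.6
  endloop
 endfacet
 facet normal 0.894 0.121 -0.432
  outer loop
   vertex 4.0 1.4 1.8
   vertex 3.0 4.5 0.6
   vertex 4.6 0.9 2.9
  endloop
 endfacet
 facet normal 0.000 -0.243 0.970
  outer loop
   vertex 2.6 0.5 2.8
   vertex 4.6 0.9 2.9
   vertex 0.3 1.7 3.1
  endloop
 endfacet
 facet normal 0.194 -0.849 -0.492
  outer loop
   vertex 2.6 0.5 2.8
   vertex 4.0 1.4 1.8
   vertex 4.6 0.9 2.9
  endloop
 endfacet
 facet normal -0.075 -0.381 -0.922
  outer loop
   vertex 0.7 3.5 1.2
   vertex 3.0 4.5 0.6
   vertex 4.0 1.4 1.8
  endloop
 endfacet
 facet normal -0.211 -0.561 -0.801
  outer loop
   vertex 0.7 3.5 1.2
   vertex 4.0 1.4 1.8
   vertex 2.6 0.5 2.8
  endloop
 endfacet
 facet normal -0.410 -0.618 -0.671
  outer loop
   vertex 0.7 3.5 1.2
   vertex 2.6 0.5 2.8
   vertex 0.3 1.7 3.1
  endloop
 endfacet
 facet normal -0.619 0.631 0.468
  outer loop
   vertex 0.7 3.5 1.2
   vertex 0.3 1.7 3.1
   vertex 1.6 2.9 3.2
  endloop
 endfacet
 facet normal -0.280 0.878 0.389
  outer loop
   vertex 0.7 3.5 1.2
   vertex 1.6 2.9 3.2
   vertex 3.0 4.5 0.6
  endloop
 endfacet
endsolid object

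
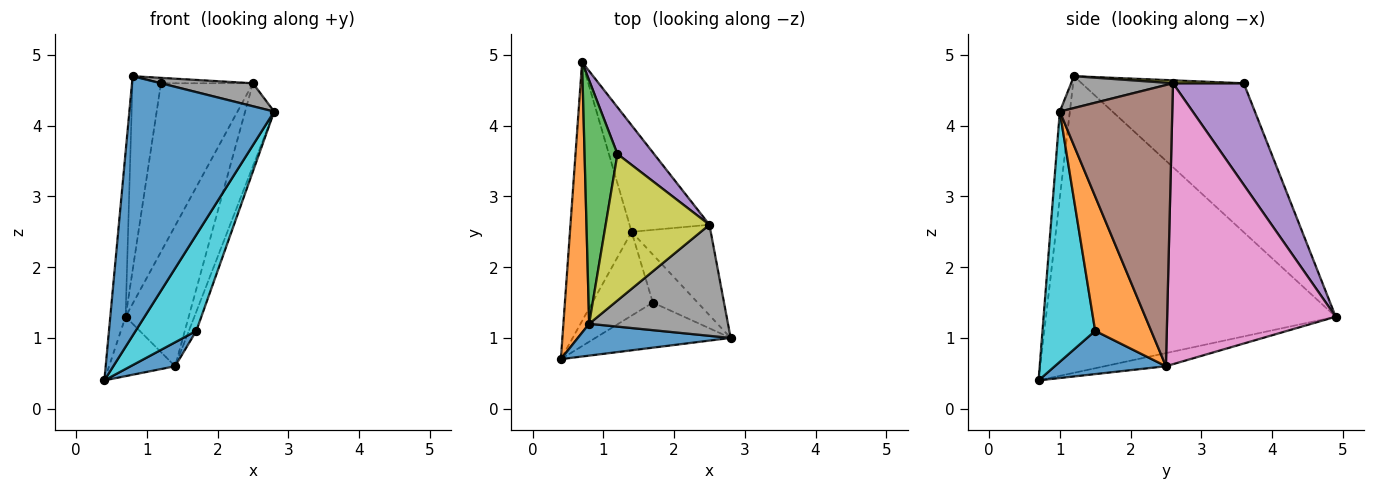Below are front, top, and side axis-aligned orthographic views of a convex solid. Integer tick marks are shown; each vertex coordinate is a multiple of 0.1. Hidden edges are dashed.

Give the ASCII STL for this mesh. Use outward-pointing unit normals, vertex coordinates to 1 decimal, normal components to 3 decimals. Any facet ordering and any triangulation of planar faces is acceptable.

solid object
 facet normal -0.069 -0.990 0.122
  outer loop
   vertex 0.8 1.2 4.7
   vertex 0.4 0.7 0.4
   vertex 2.8 1.0 4.2
  endloop
 endfacet
 facet normal -0.995 0.053 0.086
  outer loop
   vertex 0.8 1.2 4.7
   vertex 0.7 4.9 1.3
   vertex 0.4 0.7 0.4
  endloop
 endfacet
 facet normal -0.962 0.169 0.212
  outer loop
   vertex 1.2 3.6 4.6
   vertex 0.7 4.9 1.3
   vertex 0.8 1.2 4.7
  endloop
 endfacet
 facet normal -0.203 0.219 -0.954
  outer loop
   vertex 1.4 2.5 0.6
   vertex 0.4 0.7 0.4
   vertex 0.7 4.9 1.3
  endloop
 endfacet
 facet normal 0.595 0.774 0.215
  outer loop
   vertex 2.5 2.6 4.6
   vertex 0.7 4.9 1.3
   vertex 1.2 3.6 4.6
  endloop
 endfacet
 facet normal 0.934 0.241 -0.263
  outer loop
   vertex 2.5 2.6 4.6
   vertex 2.8 1.0 4.2
   vertex 1.4 2.5 0.6
  endloop
 endfacet
 facet normal 0.905 0.339 -0.257
  outer loop
   vertex 2.5 2.6 4.6
   vertex 1.4 2.5 0.6
   vertex 0.7 4.9 1.3
  endloop
 endfacet
 facet normal 0.219 -0.198 0.955
  outer loop
   vertex 2.5 2.6 4.6
   vertex 0.8 1.2 4.7
   vertex 2.8 1.0 4.2
  endloop
 endfacet
 facet normal 0.028 0.037 0.999
  outer loop
   vertex 2.5 2.6 4.6
   vertex 1.2 3.6 4.6
   vertex 0.8 1.2 4.7
  endloop
 endfacet
 facet normal 0.618 -0.712 -0.334
  outer loop
   vertex 1.7 1.5 1.1
   vertex 2.8 1.0 4.2
   vertex 0.4 0.7 0.4
  endloop
 endfacet
 facet normal 0.566 -0.226 -0.793
  outer loop
   vertex 1.7 1.5 1.1
   vertex 0.4 0.7 0.4
   vertex 1.4 2.5 0.6
  endloop
 endfacet
 facet normal 0.941 0.125 -0.314
  outer loop
   vertex 1.7 1.5 1.1
   vertex 1.4 2.5 0.6
   vertex 2.8 1.0 4.2
  endloop
 endfacet
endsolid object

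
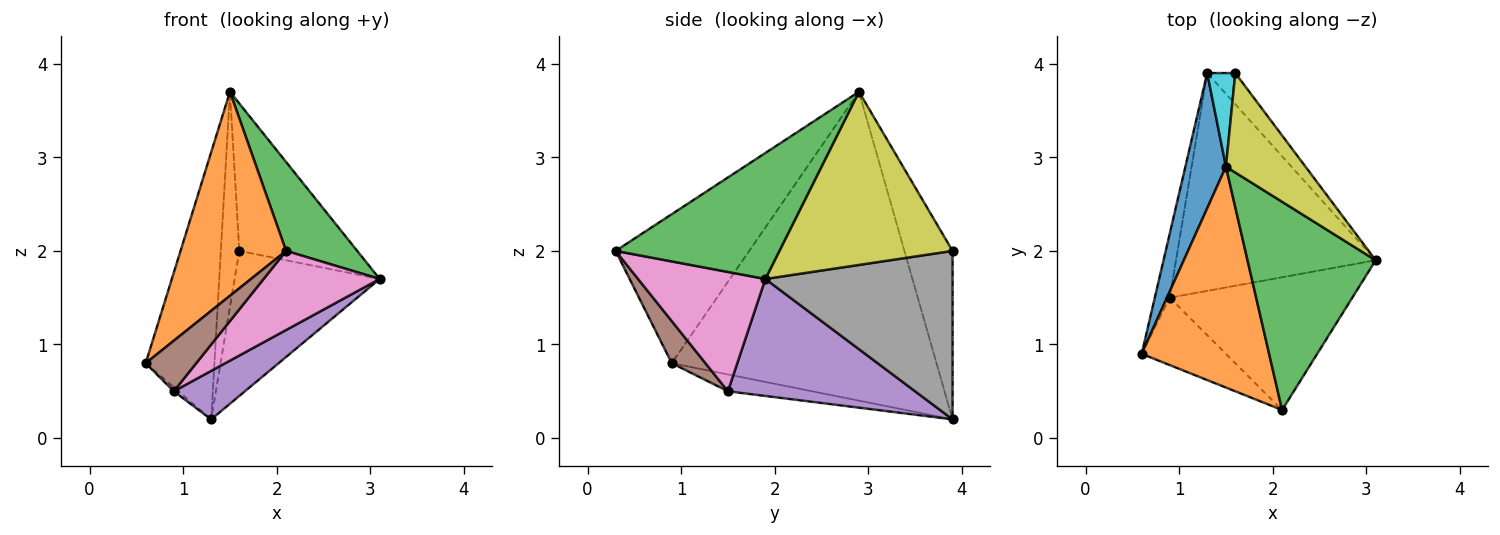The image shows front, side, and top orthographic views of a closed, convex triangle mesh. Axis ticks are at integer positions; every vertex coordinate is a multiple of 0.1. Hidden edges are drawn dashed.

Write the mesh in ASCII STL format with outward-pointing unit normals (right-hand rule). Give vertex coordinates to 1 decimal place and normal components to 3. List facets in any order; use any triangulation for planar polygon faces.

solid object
 facet normal -0.960 0.249 0.126
  outer loop
   vertex 1.5 2.9 3.7
   vertex 1.3 3.9 0.2
   vertex 0.6 0.9 0.8
  endloop
 endfacet
 facet normal -0.652 -0.515 0.557
  outer loop
   vertex 2.1 0.3 2.0
   vertex 1.5 2.9 3.7
   vertex 0.6 0.9 0.8
  endloop
 endfacet
 facet normal 0.671 -0.291 0.682
  outer loop
   vertex 2.1 0.3 2.0
   vertex 3.1 1.9 1.7
   vertex 1.5 2.9 3.7
  endloop
 endfacet
 facet normal -0.747 0.041 -0.664
  outer loop
   vertex 0.9 1.5 0.5
   vertex 0.6 0.9 0.8
   vertex 1.3 3.9 0.2
  endloop
 endfacet
 facet normal 0.496 -0.189 -0.847
  outer loop
   vertex 0.9 1.5 0.5
   vertex 1.3 3.9 0.2
   vertex 3.1 1.9 1.7
  endloop
 endfacet
 facet normal 0.371 -0.557 -0.743
  outer loop
   vertex 0.9 1.5 0.5
   vertex 2.1 0.3 2.0
   vertex 0.6 0.9 0.8
  endloop
 endfacet
 facet normal 0.490 -0.446 -0.749
  outer loop
   vertex 0.9 1.5 0.5
   vertex 3.1 1.9 1.7
   vertex 2.1 0.3 2.0
  endloop
 endfacet
 facet normal 0.784 0.607 -0.131
  outer loop
   vertex 1.6 3.9 2.0
   vertex 3.1 1.9 1.7
   vertex 1.3 3.9 0.2
  endloop
 endfacet
 facet normal 0.773 0.526 0.355
  outer loop
   vertex 1.6 3.9 2.0
   vertex 1.5 2.9 3.7
   vertex 3.1 1.9 1.7
  endloop
 endfacet
 facet normal -0.923 0.354 0.154
  outer loop
   vertex 1.6 3.9 2.0
   vertex 1.3 3.9 0.2
   vertex 1.5 2.9 3.7
  endloop
 endfacet
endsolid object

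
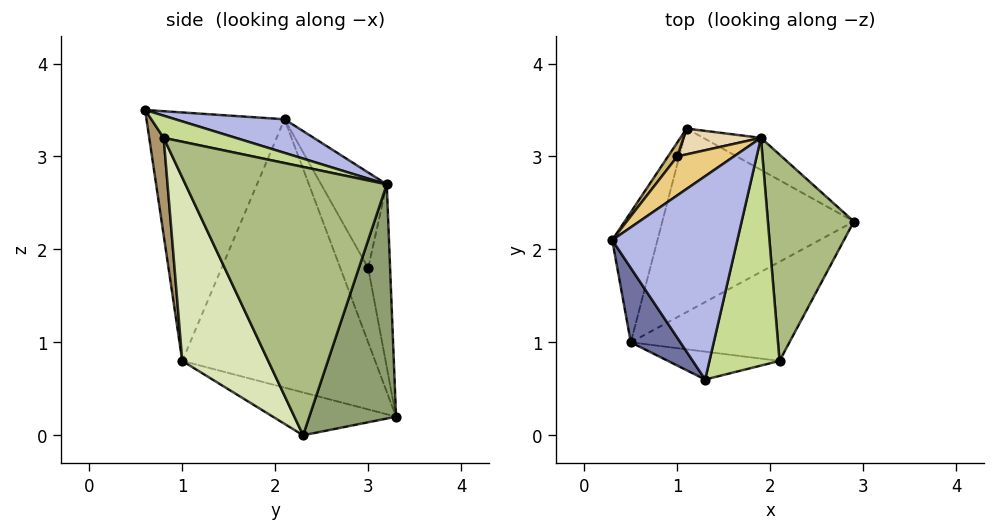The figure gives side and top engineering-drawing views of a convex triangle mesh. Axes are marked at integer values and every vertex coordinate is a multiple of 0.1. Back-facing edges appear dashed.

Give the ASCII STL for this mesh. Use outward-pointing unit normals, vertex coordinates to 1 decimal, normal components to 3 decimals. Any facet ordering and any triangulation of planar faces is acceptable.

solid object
 facet normal -0.826 -0.539 0.165
  outer loop
   vertex 0.5 1.0 0.8
   vertex 1.3 0.6 3.5
   vertex 0.3 2.1 3.4
  endloop
 endfacet
 facet normal -0.964 0.209 -0.163
  outer loop
   vertex 0.5 1.0 0.8
   vertex 0.3 2.1 3.4
   vertex 1.1 3.3 0.2
  endloop
 endfacet
 facet normal -0.214 -0.194 -0.957
  outer loop
   vertex 0.5 1.0 0.8
   vertex 1.1 3.3 0.2
   vertex 2.9 2.3 0.0
  endloop
 endfacet
 facet normal 0.252 0.231 0.940
  outer loop
   vertex 1.9 3.2 2.7
   vertex 0.3 2.1 3.4
   vertex 1.3 0.6 3.5
  endloop
 endfacet
 facet normal 0.472 0.874 -0.116
  outer loop
   vertex 1.9 3.2 2.7
   vertex 2.9 2.3 0.0
   vertex 1.1 3.3 0.2
  endloop
 endfacet
 facet normal 0.943 0.141 0.302
  outer loop
   vertex 2.1 0.8 3.2
   vertex 2.9 2.3 0.0
   vertex 1.9 3.2 2.7
  endloop
 endfacet
 facet normal 0.294 0.218 0.930
  outer loop
   vertex 2.1 0.8 3.2
   vertex 1.9 3.2 2.7
   vertex 1.3 0.6 3.5
  endloop
 endfacet
 facet normal 0.367 -0.874 -0.318
  outer loop
   vertex 2.1 0.8 3.2
   vertex 0.5 1.0 0.8
   vertex 2.9 2.3 0.0
  endloop
 endfacet
 facet normal 0.169 -0.966 -0.193
  outer loop
   vertex 2.1 0.8 3.2
   vertex 1.3 0.6 3.5
   vertex 0.5 1.0 0.8
  endloop
 endfacet
 facet normal -0.704 0.704 0.088
  outer loop
   vertex 1.0 3.0 1.8
   vertex 1.1 3.3 0.2
   vertex 0.3 2.1 3.4
  endloop
 endfacet
 facet normal -0.461 0.844 0.273
  outer loop
   vertex 1.0 3.0 1.8
   vertex 0.3 2.1 3.4
   vertex 1.9 3.2 2.7
  endloop
 endfacet
 facet normal -0.356 0.922 0.151
  outer loop
   vertex 1.0 3.0 1.8
   vertex 1.9 3.2 2.7
   vertex 1.1 3.3 0.2
  endloop
 endfacet
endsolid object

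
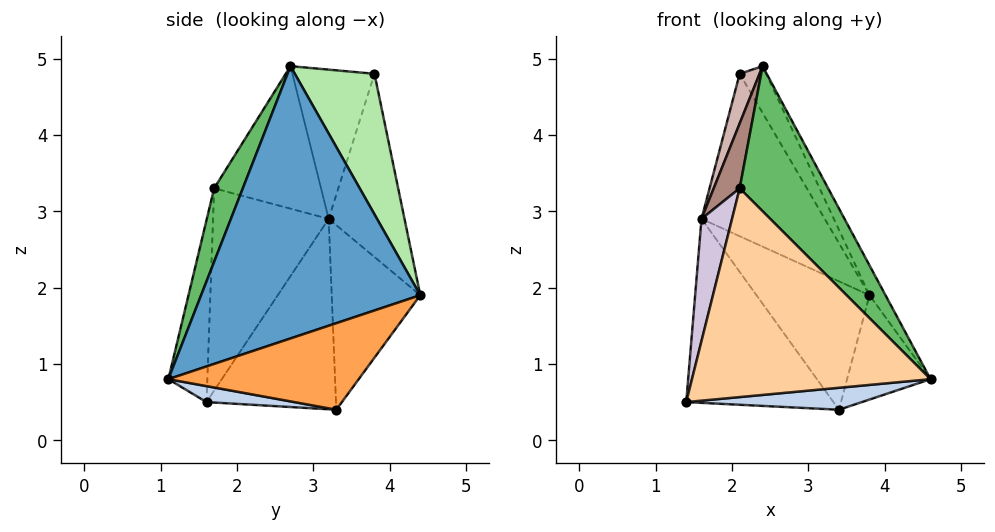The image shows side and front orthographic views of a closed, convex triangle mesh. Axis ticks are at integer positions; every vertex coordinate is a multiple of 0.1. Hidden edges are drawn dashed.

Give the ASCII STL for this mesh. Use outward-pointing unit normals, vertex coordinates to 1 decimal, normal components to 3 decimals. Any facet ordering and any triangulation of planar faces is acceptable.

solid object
 facet normal 0.890 0.065 0.452
  outer loop
   vertex 2.4 2.7 4.9
   vertex 4.6 1.1 0.8
   vertex 3.8 4.4 1.9
  endloop
 endfacet
 facet normal 0.071 -0.141 -0.987
  outer loop
   vertex 3.4 3.3 0.4
   vertex 4.6 1.1 0.8
   vertex 1.4 1.6 0.5
  endloop
 endfacet
 facet normal 0.806 0.354 -0.474
  outer loop
   vertex 3.4 3.3 0.4
   vertex 3.8 4.4 1.9
   vertex 4.6 1.1 0.8
  endloop
 endfacet
 facet normal -0.161 -0.984 0.075
  outer loop
   vertex 2.1 1.7 3.3
   vertex 1.4 1.6 0.5
   vertex 4.6 1.1 0.8
  endloop
 endfacet
 facet normal 0.272 -0.838 0.473
  outer loop
   vertex 2.1 1.7 3.3
   vertex 4.6 1.1 0.8
   vertex 2.4 2.7 4.9
  endloop
 endfacet
 facet normal 0.806 0.268 0.528
  outer loop
   vertex 2.1 3.8 4.8
   vertex 2.4 2.7 4.9
   vertex 3.8 4.4 1.9
  endloop
 endfacet
 facet normal -0.520 0.844 -0.130
  outer loop
   vertex 1.6 3.2 2.9
   vertex 2.1 3.8 4.8
   vertex 3.8 4.4 1.9
  endloop
 endfacet
 facet normal -0.603 0.686 -0.407
  outer loop
   vertex 1.6 3.2 2.9
   vertex 3.4 3.3 0.4
   vertex 1.4 1.6 0.5
  endloop
 endfacet
 facet normal -0.570 0.728 -0.381
  outer loop
   vertex 1.6 3.2 2.9
   vertex 3.8 4.4 1.9
   vertex 3.4 3.3 0.4
  endloop
 endfacet
 facet normal -0.938 -0.248 0.243
  outer loop
   vertex 1.6 3.2 2.9
   vertex 1.4 1.6 0.5
   vertex 2.1 1.7 3.3
  endloop
 endfacet
 facet normal -0.923 -0.224 0.313
  outer loop
   vertex 1.6 3.2 2.9
   vertex 2.1 1.7 3.3
   vertex 2.4 2.7 4.9
  endloop
 endfacet
 facet normal -0.923 -0.223 0.313
  outer loop
   vertex 1.6 3.2 2.9
   vertex 2.4 2.7 4.9
   vertex 2.1 3.8 4.8
  endloop
 endfacet
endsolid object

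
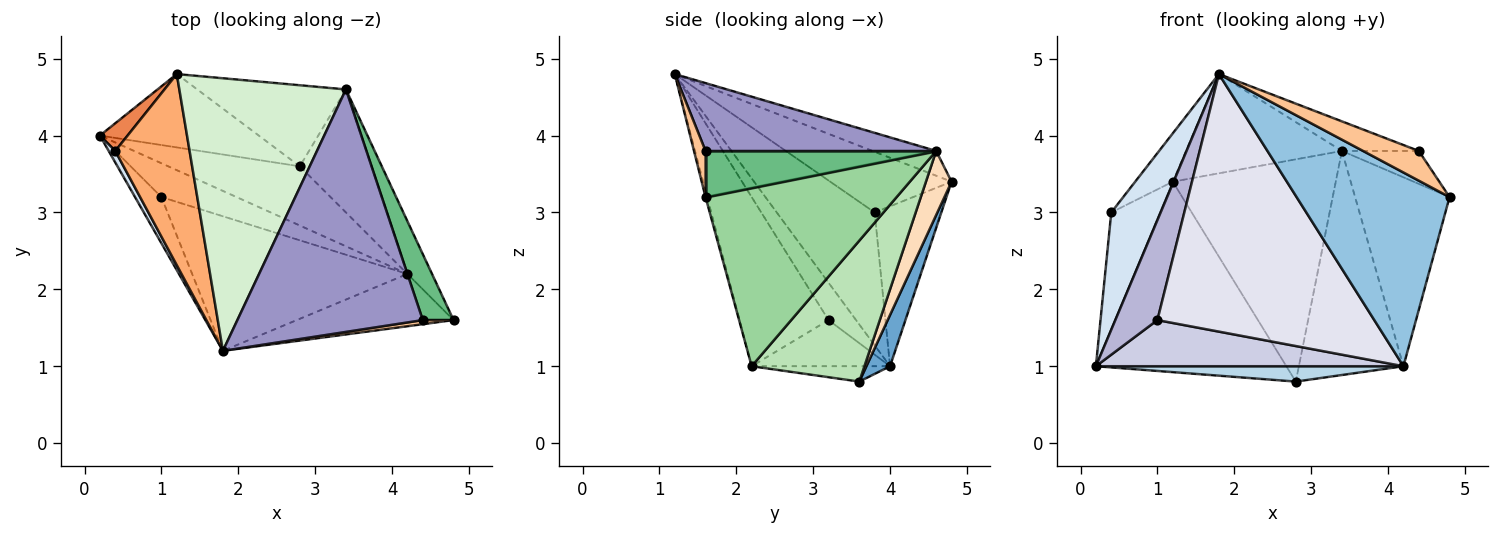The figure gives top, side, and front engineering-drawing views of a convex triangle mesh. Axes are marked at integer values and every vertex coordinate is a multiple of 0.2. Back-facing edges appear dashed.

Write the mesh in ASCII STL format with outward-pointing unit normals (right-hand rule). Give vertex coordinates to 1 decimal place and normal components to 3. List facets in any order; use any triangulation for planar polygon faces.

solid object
 facet normal 0.115 0.927 -0.357
  outer loop
   vertex 2.8 3.6 0.8
   vertex 0.2 4.0 1.0
   vertex 1.2 4.8 3.4
  endloop
 endfacet
 facet normal -0.010 -0.965 -0.261
  outer loop
   vertex 4.2 2.2 1.0
   vertex 4.8 1.6 3.2
   vertex 1.8 1.2 4.8
  endloop
 endfacet
 facet normal -0.112 -0.250 -0.962
  outer loop
   vertex 4.2 2.2 1.0
   vertex 0.2 4.0 1.0
   vertex 2.8 3.6 0.8
  endloop
 endfacet
 facet normal -0.892 -0.450 0.044
  outer loop
   vertex 0.4 3.8 3.0
   vertex 0.2 4.0 1.0
   vertex 1.8 1.2 4.8
  endloop
 endfacet
 facet normal -0.800 0.584 0.138
  outer loop
   vertex 0.4 3.8 3.0
   vertex 1.2 4.8 3.4
   vertex 0.2 4.0 1.0
  endloop
 endfacet
 facet normal -0.620 0.192 0.760
  outer loop
   vertex 0.4 3.8 3.0
   vertex 1.8 1.2 4.8
   vertex 1.2 4.8 3.4
  endloop
 endfacet
 facet normal 0.201 -0.970 0.134
  outer loop
   vertex 4.4 1.6 3.8
   vertex 1.8 1.2 4.8
   vertex 4.8 1.6 3.2
  endloop
 endfacet
 facet normal 0.146 0.929 -0.339
  outer loop
   vertex 3.4 4.6 3.8
   vertex 2.8 3.6 0.8
   vertex 1.2 4.8 3.4
  endloop
 endfacet
 facet normal 0.802 0.267 0.535
  outer loop
   vertex 3.4 4.6 3.8
   vertex 4.4 1.6 3.8
   vertex 4.8 1.6 3.2
  endloop
 endfacet
 facet normal 0.890 0.440 -0.123
  outer loop
   vertex 3.4 4.6 3.8
   vertex 4.8 1.6 3.2
   vertex 4.2 2.2 1.0
  endloop
 endfacet
 facet normal 0.687 0.637 -0.350
  outer loop
   vertex 3.4 4.6 3.8
   vertex 4.2 2.2 1.0
   vertex 2.8 3.6 0.8
  endloop
 endfacet
 facet normal -0.138 0.339 0.931
  outer loop
   vertex 3.4 4.6 3.8
   vertex 1.2 4.8 3.4
   vertex 1.8 1.2 4.8
  endloop
 endfacet
 facet normal 0.341 0.114 0.933
  outer loop
   vertex 3.4 4.6 3.8
   vertex 1.8 1.2 4.8
   vertex 4.4 1.6 3.8
  endloop
 endfacet
 facet normal -0.510 -0.781 -0.360
  outer loop
   vertex 1.0 3.2 1.6
   vertex 1.8 1.2 4.8
   vertex 0.2 4.0 1.0
  endloop
 endfacet
 facet normal -0.341 -0.758 -0.556
  outer loop
   vertex 1.0 3.2 1.6
   vertex 0.2 4.0 1.0
   vertex 4.2 2.2 1.0
  endloop
 endfacet
 facet normal -0.342 -0.833 -0.435
  outer loop
   vertex 1.0 3.2 1.6
   vertex 4.2 2.2 1.0
   vertex 1.8 1.2 4.8
  endloop
 endfacet
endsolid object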